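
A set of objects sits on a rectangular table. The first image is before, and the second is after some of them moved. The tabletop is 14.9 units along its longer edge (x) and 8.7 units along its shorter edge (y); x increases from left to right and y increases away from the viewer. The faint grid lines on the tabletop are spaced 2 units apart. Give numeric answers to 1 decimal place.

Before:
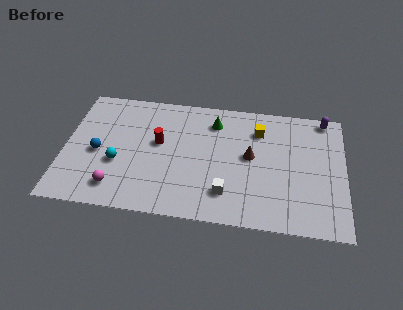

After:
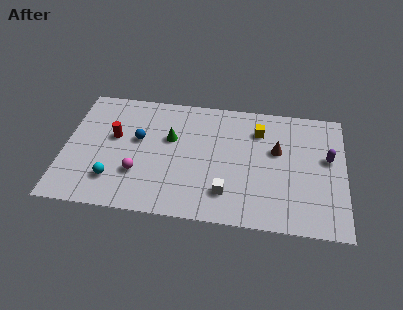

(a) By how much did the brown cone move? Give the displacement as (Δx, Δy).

(1.4, 0.6)

The brown cone started near (9.9, 4.7) and ended near (11.3, 5.3).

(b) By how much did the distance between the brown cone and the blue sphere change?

-0.7

The distance was about 8.1 in the first image and 7.4 in the second, so they moved 0.7 units closer together.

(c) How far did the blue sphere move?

2.4

From (1.8, 3.9) to (3.9, 5.1), the blue sphere covered √(2.1² + 1.2²) ≈ 2.4 units.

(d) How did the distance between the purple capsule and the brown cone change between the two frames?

-2.3

Before: roughly 5.0 units apart; after: 2.7. That's 2.3 units closer together.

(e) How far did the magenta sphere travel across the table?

1.6

From (2.9, 1.6) to (4.0, 2.7), the magenta sphere covered √(1.1² + 1.1²) ≈ 1.6 units.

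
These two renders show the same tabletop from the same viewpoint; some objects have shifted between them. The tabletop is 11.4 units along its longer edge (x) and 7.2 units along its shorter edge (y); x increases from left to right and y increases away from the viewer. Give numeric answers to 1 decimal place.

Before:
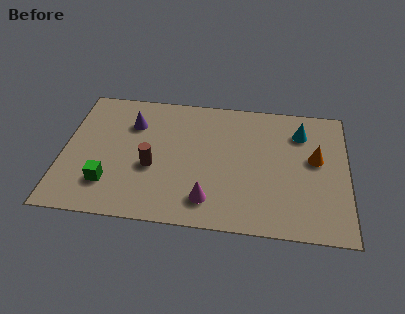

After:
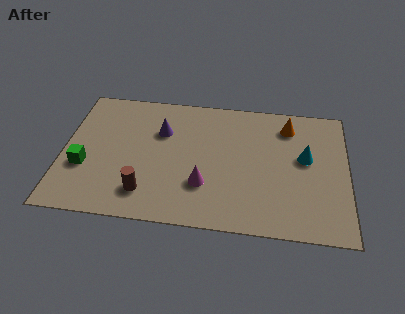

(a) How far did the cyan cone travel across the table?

1.4

The cyan cone was near (9.5, 5.5) before and (9.7, 4.1) after, so it travelled √(0.2² + 1.4²) ≈ 1.4 units.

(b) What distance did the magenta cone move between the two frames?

0.8

The magenta cone was near (5.9, 1.4) before and (5.7, 2.2) after, so it travelled √(0.2² + 0.8²) ≈ 0.8 units.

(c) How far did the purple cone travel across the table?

1.2

From (2.7, 5.2) to (3.9, 4.9), the purple cone covered √(1.2² + 0.3²) ≈ 1.2 units.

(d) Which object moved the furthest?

the orange cone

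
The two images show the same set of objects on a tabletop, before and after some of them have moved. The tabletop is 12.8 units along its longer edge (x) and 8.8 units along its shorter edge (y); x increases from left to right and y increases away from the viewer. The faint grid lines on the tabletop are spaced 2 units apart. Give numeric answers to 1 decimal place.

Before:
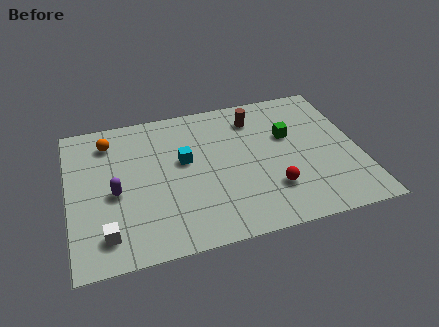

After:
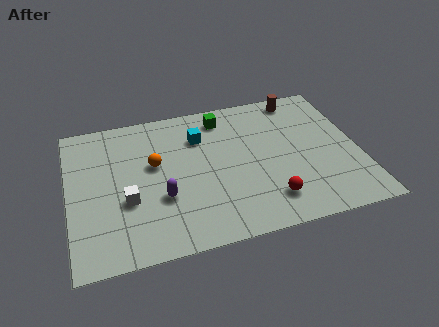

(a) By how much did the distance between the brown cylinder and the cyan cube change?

+1.0

Before: roughly 3.8 units apart; after: 4.8. That's 1.0 units further apart.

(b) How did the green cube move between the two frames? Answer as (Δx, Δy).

(-2.8, 1.9)

From the two frames, the green cube sits at roughly (9.8, 5.5) before and (7.0, 7.4) after.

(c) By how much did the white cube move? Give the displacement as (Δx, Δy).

(1.0, 1.7)

From the two frames, the white cube sits at roughly (1.5, 1.6) before and (2.5, 3.3) after.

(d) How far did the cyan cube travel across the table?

1.5

From (5.1, 5.1) to (5.9, 6.4), the cyan cube covered √(0.8² + 1.3²) ≈ 1.5 units.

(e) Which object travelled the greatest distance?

the green cube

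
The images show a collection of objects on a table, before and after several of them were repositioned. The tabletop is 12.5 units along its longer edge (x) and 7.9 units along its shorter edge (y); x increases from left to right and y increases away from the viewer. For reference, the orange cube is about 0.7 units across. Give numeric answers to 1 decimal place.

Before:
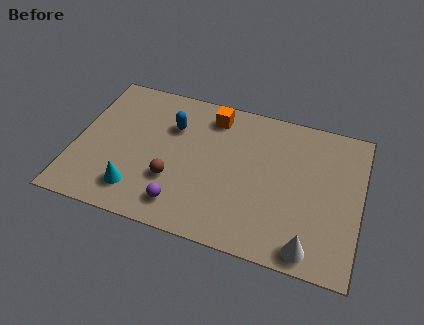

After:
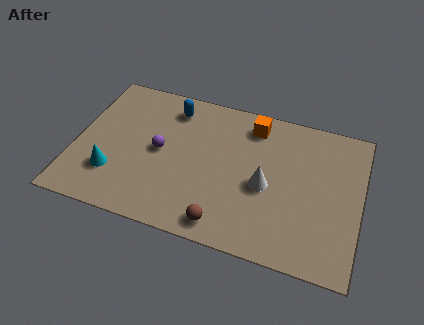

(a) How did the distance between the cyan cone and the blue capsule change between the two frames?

+0.7

The distance was about 4.1 in the first image and 4.8 in the second, so they moved 0.7 units further apart.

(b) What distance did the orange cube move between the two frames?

1.8

The orange cube was near (5.8, 6.6) before and (7.6, 6.6) after, so it travelled √(1.8² + 0.0²) ≈ 1.8 units.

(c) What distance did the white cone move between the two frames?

3.3

The white cone moved from about (10.5, 0.9) to (8.4, 3.5), a distance of √(2.1² + 2.6²) ≈ 3.3.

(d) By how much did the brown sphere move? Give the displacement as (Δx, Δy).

(2.4, -1.6)

The brown sphere was at about (4.4, 2.6) and moved to about (6.8, 1.0).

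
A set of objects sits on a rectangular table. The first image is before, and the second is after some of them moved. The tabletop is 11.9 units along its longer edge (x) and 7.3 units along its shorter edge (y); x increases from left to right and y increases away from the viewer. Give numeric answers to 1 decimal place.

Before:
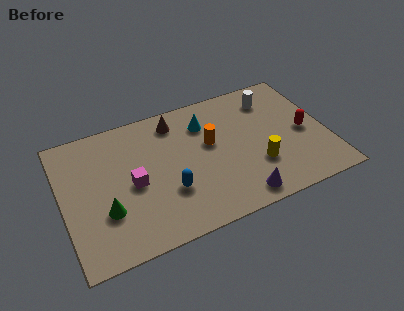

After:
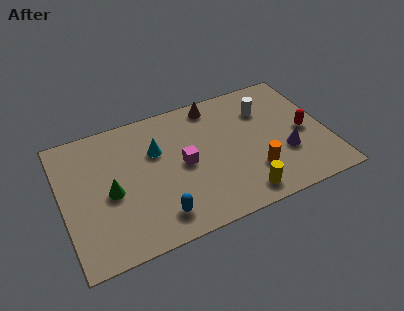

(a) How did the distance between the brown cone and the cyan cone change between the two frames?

+1.8

They were about 1.4 units apart before and 3.2 after — 1.8 units further apart.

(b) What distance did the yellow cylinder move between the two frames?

1.6

The yellow cylinder was near (8.6, 2.3) before and (7.7, 1.0) after, so it travelled √(0.9² + 1.3²) ≈ 1.6 units.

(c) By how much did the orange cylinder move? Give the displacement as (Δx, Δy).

(1.7, -2.3)

The orange cylinder was at about (6.7, 4.3) and moved to about (8.4, 2.0).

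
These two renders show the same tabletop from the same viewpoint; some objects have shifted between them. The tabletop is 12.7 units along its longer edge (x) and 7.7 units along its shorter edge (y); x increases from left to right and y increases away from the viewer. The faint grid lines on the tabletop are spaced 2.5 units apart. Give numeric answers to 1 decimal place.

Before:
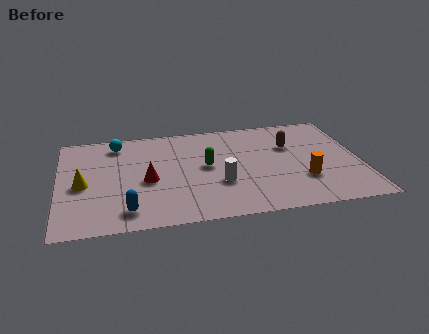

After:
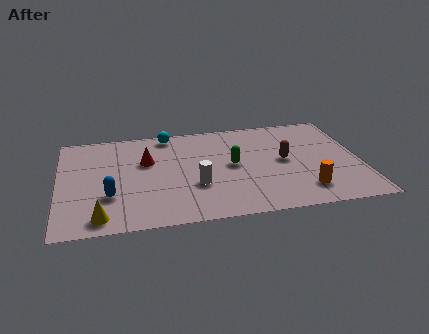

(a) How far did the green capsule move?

1.1

From (6.2, 4.1) to (7.3, 4.0), the green capsule covered √(1.1² + 0.1²) ≈ 1.1 units.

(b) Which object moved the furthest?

the yellow cone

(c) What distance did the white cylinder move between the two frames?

1.0

The white cylinder moved from about (6.7, 2.7) to (5.7, 2.7), a distance of √(1.0² + 0.0²) ≈ 1.0.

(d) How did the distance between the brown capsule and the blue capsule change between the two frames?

-0.4

Before: roughly 8.0 units apart; after: 7.6. That's 0.4 units closer together.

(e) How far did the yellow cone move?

2.6

From (1.0, 3.5) to (1.7, 1.0), the yellow cone covered √(0.7² + 2.5²) ≈ 2.6 units.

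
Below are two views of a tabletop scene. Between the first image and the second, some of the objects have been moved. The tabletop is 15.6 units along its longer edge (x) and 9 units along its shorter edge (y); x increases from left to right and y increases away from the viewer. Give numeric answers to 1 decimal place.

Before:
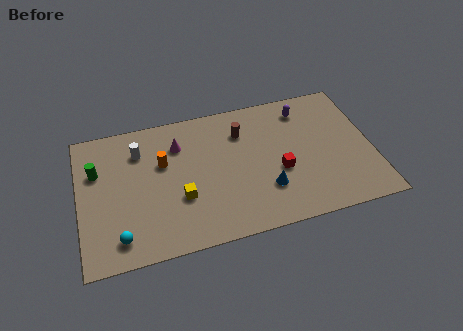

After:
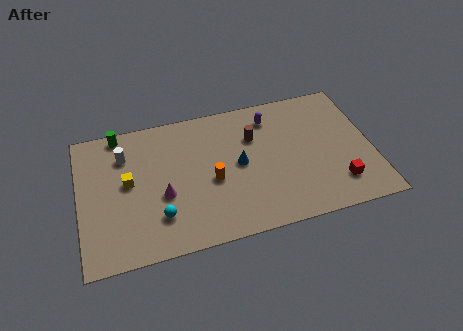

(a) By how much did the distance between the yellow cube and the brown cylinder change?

+2.0

They were about 4.9 units apart before and 6.9 after — 2.0 units further apart.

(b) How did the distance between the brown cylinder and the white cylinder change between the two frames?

+1.4

Before: roughly 5.5 units apart; after: 6.9. That's 1.4 units further apart.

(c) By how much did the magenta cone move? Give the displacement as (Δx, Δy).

(-1.0, -3.1)

From the two frames, the magenta cone sits at roughly (5.4, 6.7) before and (4.4, 3.6) after.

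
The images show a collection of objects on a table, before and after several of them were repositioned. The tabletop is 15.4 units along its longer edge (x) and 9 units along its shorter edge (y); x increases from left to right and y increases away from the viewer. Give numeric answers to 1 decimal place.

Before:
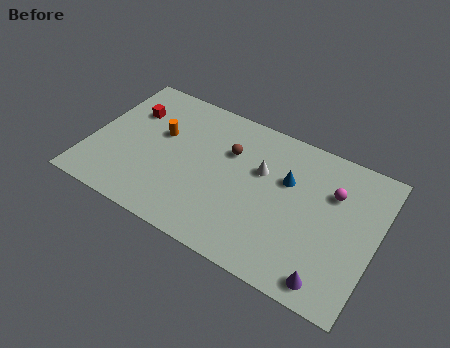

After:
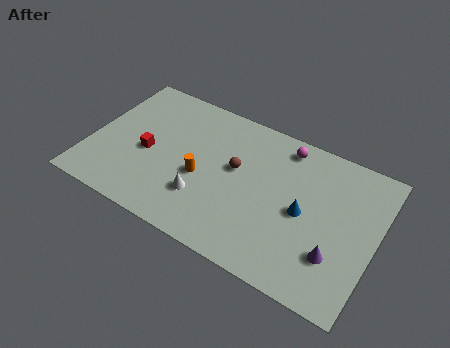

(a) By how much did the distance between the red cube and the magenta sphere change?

-3.1

The distance was about 11.1 in the first image and 8.0 in the second, so they moved 3.1 units closer together.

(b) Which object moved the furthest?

the white cone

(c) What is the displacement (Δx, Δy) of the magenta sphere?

(-2.8, 1.6)

From the two frames, the magenta sphere sits at roughly (12.9, 6.2) before and (10.1, 7.8) after.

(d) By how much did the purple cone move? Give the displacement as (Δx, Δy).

(0.1, 1.5)

From the two frames, the purple cone sits at roughly (13.4, 1.1) before and (13.5, 2.6) after.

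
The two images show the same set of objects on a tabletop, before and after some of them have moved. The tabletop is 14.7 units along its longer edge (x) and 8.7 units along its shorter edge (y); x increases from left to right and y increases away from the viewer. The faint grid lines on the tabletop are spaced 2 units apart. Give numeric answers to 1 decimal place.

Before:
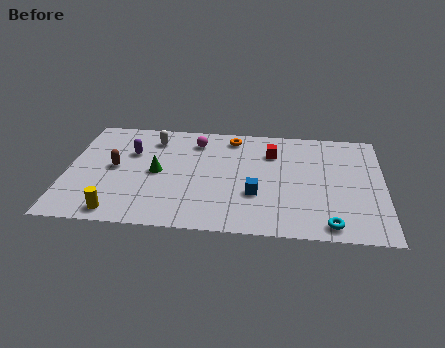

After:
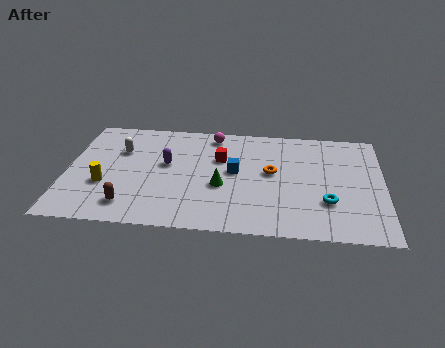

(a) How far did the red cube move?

2.5

The red cube moved from about (9.5, 6.4) to (7.1, 5.7), a distance of √(2.4² + 0.7²) ≈ 2.5.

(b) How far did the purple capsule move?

1.9

From (2.9, 5.8) to (4.6, 5.0), the purple capsule covered √(1.7² + 0.8²) ≈ 1.9 units.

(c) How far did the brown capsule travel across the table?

3.0

From (2.2, 4.5) to (3.0, 1.6), the brown capsule covered √(0.8² + 2.9²) ≈ 3.0 units.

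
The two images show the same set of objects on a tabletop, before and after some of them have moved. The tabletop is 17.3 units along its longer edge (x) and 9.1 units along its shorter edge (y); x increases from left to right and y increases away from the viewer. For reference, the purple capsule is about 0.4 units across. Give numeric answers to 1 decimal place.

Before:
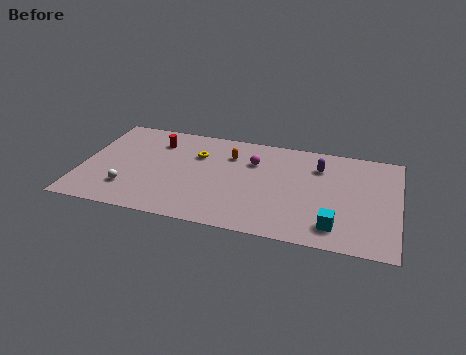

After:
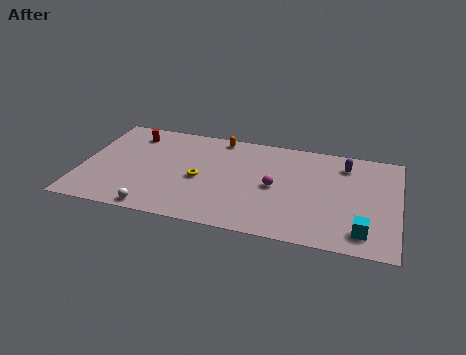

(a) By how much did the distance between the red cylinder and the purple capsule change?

+2.8

The distance was about 9.0 in the first image and 11.8 in the second, so they moved 2.8 units further apart.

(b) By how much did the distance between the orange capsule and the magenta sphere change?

+3.7

Before: roughly 1.3 units apart; after: 5.0. That's 3.7 units further apart.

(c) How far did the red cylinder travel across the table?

1.5

The red cylinder moved from about (3.9, 7.0) to (2.5, 7.4), a distance of √(1.4² + 0.4²) ≈ 1.5.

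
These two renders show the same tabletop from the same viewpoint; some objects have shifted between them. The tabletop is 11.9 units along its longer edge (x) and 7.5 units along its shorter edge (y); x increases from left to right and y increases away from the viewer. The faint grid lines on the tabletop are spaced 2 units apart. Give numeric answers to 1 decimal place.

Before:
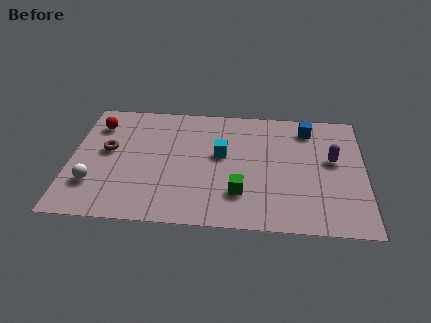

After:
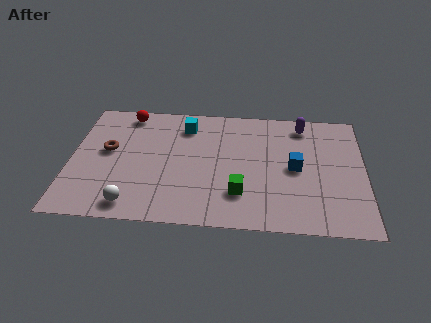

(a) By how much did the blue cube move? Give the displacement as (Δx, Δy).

(-0.5, -2.5)

The blue cube started near (9.6, 6.2) and ended near (9.1, 3.7).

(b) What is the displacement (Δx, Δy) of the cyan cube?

(-1.5, 1.7)

The cyan cube started near (6.1, 4.3) and ended near (4.6, 6.0).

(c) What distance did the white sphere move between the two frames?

1.9

The white sphere was near (1.0, 2.1) before and (2.6, 1.0) after, so it travelled √(1.6² + 1.1²) ≈ 1.9 units.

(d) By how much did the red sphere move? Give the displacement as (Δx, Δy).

(1.2, 0.8)

The red sphere started near (1.0, 5.8) and ended near (2.2, 6.6).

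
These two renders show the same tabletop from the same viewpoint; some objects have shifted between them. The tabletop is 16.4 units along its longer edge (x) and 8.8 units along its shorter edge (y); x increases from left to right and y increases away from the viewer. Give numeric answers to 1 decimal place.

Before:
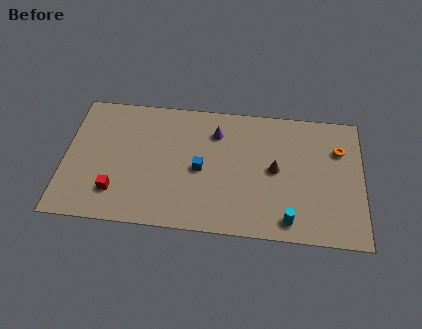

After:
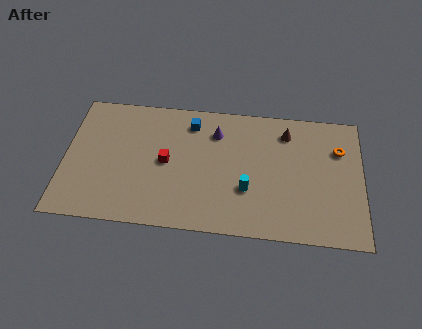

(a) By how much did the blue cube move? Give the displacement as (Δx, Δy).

(-0.6, 3.1)

The blue cube started near (7.5, 4.1) and ended near (6.9, 7.2).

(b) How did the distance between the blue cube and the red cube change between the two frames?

-1.9

Before: roughly 5.0 units apart; after: 3.1. That's 1.9 units closer together.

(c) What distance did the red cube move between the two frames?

3.5

The red cube moved from about (2.9, 2.1) to (5.6, 4.4), a distance of √(2.7² + 2.3²) ≈ 3.5.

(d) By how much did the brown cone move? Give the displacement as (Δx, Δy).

(0.6, 2.6)

The brown cone was at about (11.6, 4.5) and moved to about (12.2, 7.1).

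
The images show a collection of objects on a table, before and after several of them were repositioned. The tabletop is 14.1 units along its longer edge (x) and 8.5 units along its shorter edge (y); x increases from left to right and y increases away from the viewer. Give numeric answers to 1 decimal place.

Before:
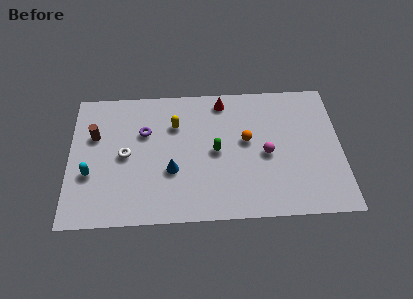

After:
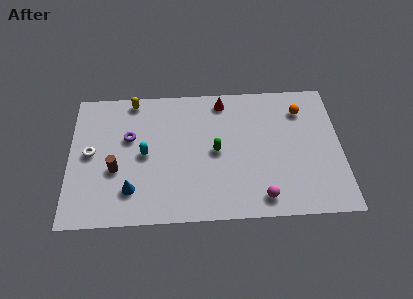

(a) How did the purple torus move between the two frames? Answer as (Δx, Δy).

(-0.8, -0.3)

From the two frames, the purple torus sits at roughly (3.9, 5.6) before and (3.1, 5.3) after.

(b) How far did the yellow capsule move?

2.8

The yellow capsule was near (5.5, 6.0) before and (3.3, 7.7) after, so it travelled √(2.2² + 1.7²) ≈ 2.8 units.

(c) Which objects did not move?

the green capsule and the red cone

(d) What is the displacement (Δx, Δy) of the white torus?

(-1.8, 0.2)

From the two frames, the white torus sits at roughly (2.9, 4.2) before and (1.1, 4.4) after.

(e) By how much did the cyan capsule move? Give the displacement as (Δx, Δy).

(2.8, 1.1)

The cyan capsule started near (1.1, 3.1) and ended near (3.9, 4.2).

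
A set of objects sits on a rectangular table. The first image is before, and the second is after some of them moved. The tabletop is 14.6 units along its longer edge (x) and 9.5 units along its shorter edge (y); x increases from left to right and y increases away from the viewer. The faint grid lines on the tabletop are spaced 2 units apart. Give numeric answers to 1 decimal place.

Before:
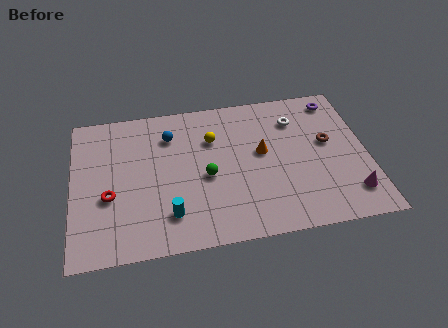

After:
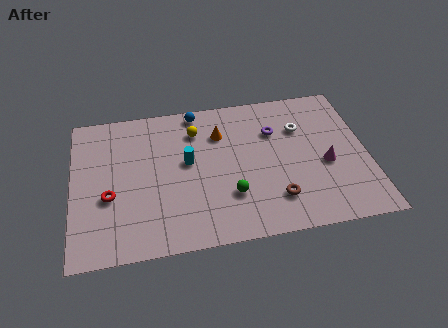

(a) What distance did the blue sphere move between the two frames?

2.0

From (4.9, 7.2) to (6.3, 8.6), the blue sphere covered √(1.4² + 1.4²) ≈ 2.0 units.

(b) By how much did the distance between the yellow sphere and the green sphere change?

+2.3

Before: roughly 2.4 units apart; after: 4.7. That's 2.3 units further apart.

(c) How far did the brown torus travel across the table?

4.3

The brown torus moved from about (12.7, 5.4) to (9.9, 2.2), a distance of √(2.8² + 3.2²) ≈ 4.3.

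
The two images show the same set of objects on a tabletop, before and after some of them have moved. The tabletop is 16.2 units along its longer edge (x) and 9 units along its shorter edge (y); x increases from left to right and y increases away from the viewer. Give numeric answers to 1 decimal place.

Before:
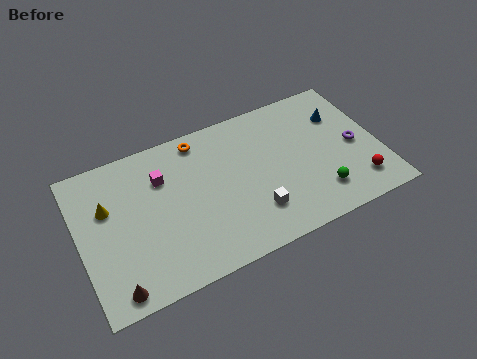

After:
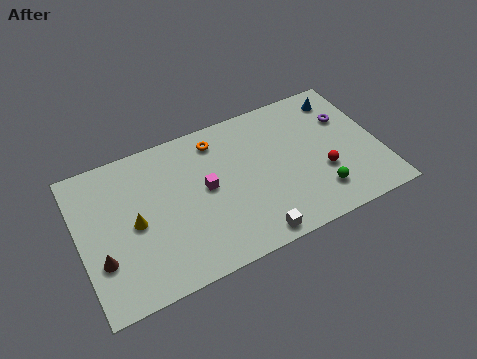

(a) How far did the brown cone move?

2.0

From (1.5, 1.0) to (1.0, 2.9), the brown cone covered √(0.5² + 1.9²) ≈ 2.0 units.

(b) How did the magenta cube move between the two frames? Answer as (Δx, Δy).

(2.2, -1.6)

The magenta cube started near (4.6, 6.4) and ended near (6.8, 4.8).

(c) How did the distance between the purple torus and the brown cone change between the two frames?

+0.3

The distance was about 13.8 in the first image and 14.1 in the second, so they moved 0.3 units further apart.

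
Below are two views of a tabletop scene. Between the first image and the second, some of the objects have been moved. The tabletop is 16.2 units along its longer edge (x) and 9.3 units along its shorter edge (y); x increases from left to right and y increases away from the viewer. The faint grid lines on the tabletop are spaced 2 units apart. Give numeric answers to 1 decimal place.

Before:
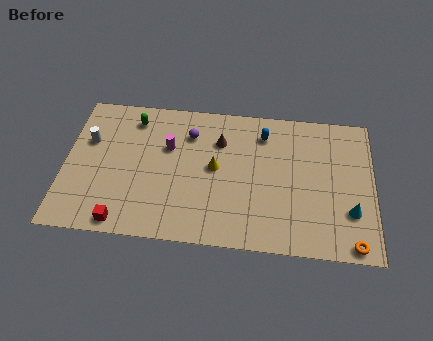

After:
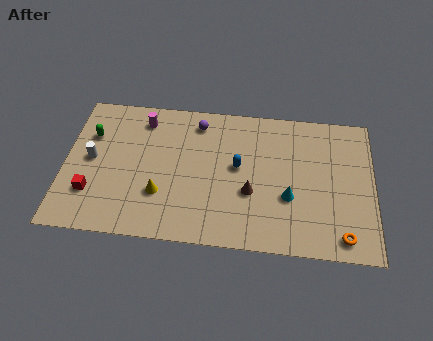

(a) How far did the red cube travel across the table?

2.4

The red cube was near (3.2, 0.9) before and (1.5, 2.6) after, so it travelled √(1.7² + 1.7²) ≈ 2.4 units.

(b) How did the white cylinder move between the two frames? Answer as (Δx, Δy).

(0.2, -1.2)

From the two frames, the white cylinder sits at roughly (1.2, 6.0) before and (1.4, 4.8) after.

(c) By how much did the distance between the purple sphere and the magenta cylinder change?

+1.4

Before: roughly 1.5 units apart; after: 2.9. That's 1.4 units further apart.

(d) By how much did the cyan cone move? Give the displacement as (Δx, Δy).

(-3.2, 0.6)

The cyan cone was at about (15.0, 2.8) and moved to about (11.8, 3.4).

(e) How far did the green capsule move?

2.6

The green capsule was near (3.5, 7.7) before and (1.3, 6.4) after, so it travelled √(2.2² + 1.3²) ≈ 2.6 units.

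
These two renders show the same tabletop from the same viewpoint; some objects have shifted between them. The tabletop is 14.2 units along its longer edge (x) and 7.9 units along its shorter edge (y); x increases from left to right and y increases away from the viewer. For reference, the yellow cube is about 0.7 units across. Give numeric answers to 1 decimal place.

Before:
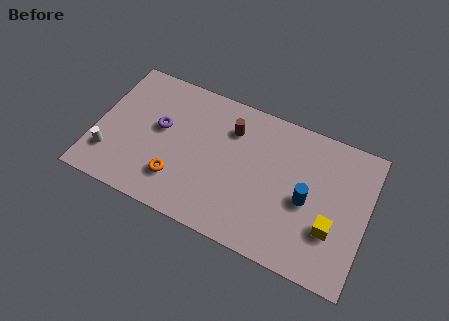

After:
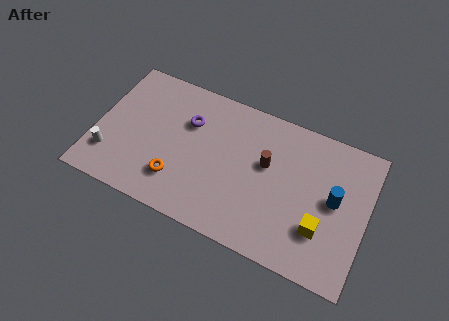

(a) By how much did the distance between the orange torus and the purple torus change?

+0.6

The distance was about 2.8 in the first image and 3.4 in the second, so they moved 0.6 units further apart.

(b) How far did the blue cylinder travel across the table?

1.5

The blue cylinder moved from about (11.1, 3.6) to (12.5, 4.2), a distance of √(1.4² + 0.6²) ≈ 1.5.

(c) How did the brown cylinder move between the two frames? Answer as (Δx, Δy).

(2.0, -1.2)

From the two frames, the brown cylinder sits at roughly (6.9, 5.9) before and (8.9, 4.7) after.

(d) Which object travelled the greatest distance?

the brown cylinder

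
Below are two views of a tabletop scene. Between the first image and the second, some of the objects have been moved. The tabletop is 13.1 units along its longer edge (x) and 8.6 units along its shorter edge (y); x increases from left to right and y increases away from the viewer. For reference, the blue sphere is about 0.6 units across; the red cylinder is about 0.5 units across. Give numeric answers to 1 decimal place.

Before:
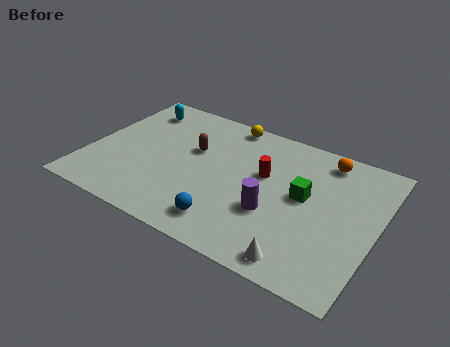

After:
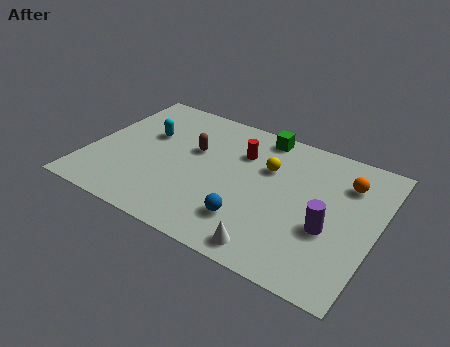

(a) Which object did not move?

the brown capsule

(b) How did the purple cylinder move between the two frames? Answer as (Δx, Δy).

(2.5, 0.2)

The purple cylinder started near (8.6, 3.1) and ended near (11.1, 3.3).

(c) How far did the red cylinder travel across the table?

1.5

From (7.9, 5.2) to (6.7, 6.1), the red cylinder covered √(1.2² + 0.9²) ≈ 1.5 units.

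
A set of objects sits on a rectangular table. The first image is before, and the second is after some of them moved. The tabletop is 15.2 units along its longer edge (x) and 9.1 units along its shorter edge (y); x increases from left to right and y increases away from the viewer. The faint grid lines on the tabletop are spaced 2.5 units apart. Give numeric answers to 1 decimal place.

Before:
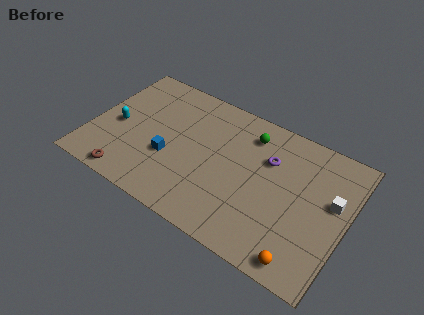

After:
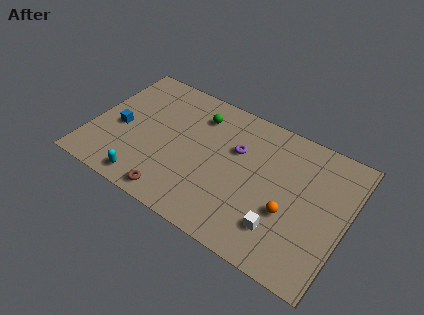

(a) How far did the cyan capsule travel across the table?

3.8

The cyan capsule was near (1.5, 4.1) before and (3.8, 1.1) after, so it travelled √(2.3² + 3.0²) ≈ 3.8 units.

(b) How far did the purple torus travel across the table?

1.9

From (10.4, 6.2) to (8.5, 5.9), the purple torus covered √(1.9² + 0.3²) ≈ 1.9 units.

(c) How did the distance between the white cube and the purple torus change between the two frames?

+0.9

They were about 4.0 units apart before and 4.9 after — 0.9 units further apart.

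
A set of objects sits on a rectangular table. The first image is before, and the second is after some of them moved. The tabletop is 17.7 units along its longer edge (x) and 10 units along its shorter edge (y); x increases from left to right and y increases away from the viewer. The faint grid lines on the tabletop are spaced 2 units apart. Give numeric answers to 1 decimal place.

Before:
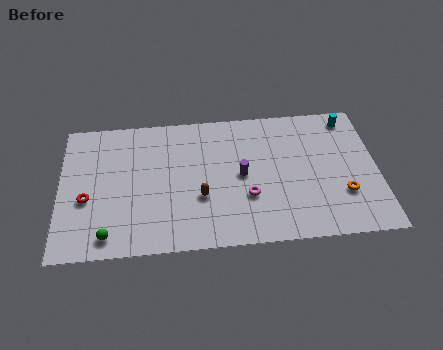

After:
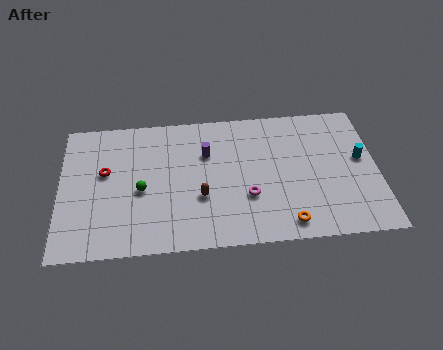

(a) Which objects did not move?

the magenta torus and the brown capsule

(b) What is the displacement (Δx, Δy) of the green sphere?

(1.8, 3.1)

The green sphere started near (2.7, 1.3) and ended near (4.5, 4.4).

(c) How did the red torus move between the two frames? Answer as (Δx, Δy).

(1.0, 1.9)

The red torus was at about (1.5, 4.0) and moved to about (2.5, 5.9).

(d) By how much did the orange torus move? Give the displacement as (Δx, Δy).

(-3.2, -1.8)

The orange torus started near (15.7, 3.1) and ended near (12.5, 1.3).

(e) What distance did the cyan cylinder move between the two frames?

3.1

The cyan cylinder was near (16.3, 8.7) before and (16.8, 5.6) after, so it travelled √(0.5² + 3.1²) ≈ 3.1 units.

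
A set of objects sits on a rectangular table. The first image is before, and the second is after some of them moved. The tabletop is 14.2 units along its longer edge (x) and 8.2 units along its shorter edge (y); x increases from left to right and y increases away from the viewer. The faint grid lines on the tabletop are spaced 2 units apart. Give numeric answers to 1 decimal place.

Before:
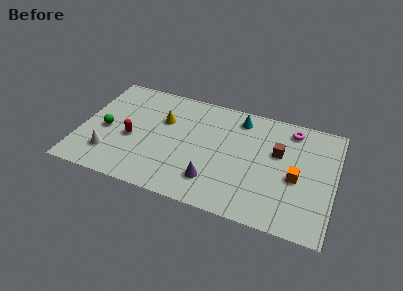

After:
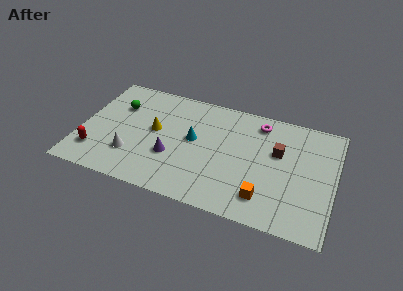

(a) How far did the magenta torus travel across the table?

1.8

The magenta torus moved from about (11.6, 7.0) to (9.8, 6.9), a distance of √(1.8² + 0.1²) ≈ 1.8.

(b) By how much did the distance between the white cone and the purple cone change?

-3.5

Before: roughly 5.8 units apart; after: 2.3. That's 3.5 units closer together.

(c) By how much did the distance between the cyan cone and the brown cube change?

+1.8

They were about 2.9 units apart before and 4.7 after — 1.8 units further apart.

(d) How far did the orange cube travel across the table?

2.5

From (12.1, 3.6) to (10.5, 1.7), the orange cube covered √(1.6² + 1.9²) ≈ 2.5 units.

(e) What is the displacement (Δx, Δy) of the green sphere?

(0.5, 2.0)

The green sphere started near (1.4, 3.7) and ended near (1.9, 5.7).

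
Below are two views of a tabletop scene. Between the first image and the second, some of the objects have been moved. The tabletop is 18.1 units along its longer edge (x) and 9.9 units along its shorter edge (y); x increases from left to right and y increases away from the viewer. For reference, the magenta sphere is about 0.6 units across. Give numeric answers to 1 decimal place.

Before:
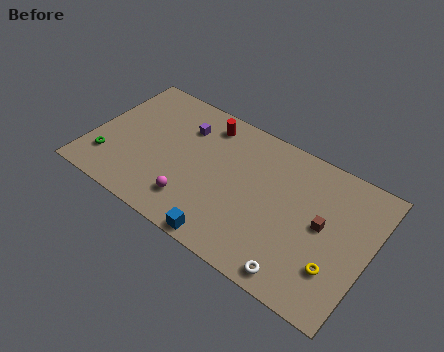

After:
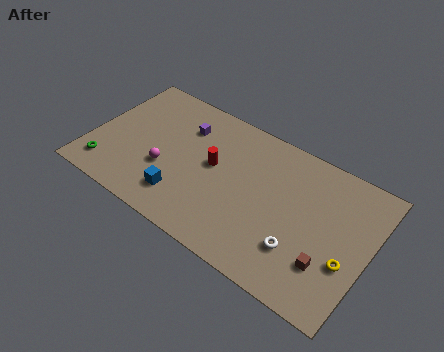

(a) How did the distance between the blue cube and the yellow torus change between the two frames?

+3.6

They were about 7.0 units apart before and 10.6 after — 3.6 units further apart.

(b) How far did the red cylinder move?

3.0

The red cylinder was near (6.9, 8.3) before and (7.9, 5.5) after, so it travelled √(1.0² + 2.8²) ≈ 3.0 units.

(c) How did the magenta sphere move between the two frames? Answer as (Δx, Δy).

(-2.1, 1.4)

The magenta sphere started near (7.1, 2.2) and ended near (5.0, 3.6).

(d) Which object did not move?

the purple cube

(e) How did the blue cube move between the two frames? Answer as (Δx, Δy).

(-3.2, 1.4)

The blue cube was at about (9.6, 0.8) and moved to about (6.4, 2.2).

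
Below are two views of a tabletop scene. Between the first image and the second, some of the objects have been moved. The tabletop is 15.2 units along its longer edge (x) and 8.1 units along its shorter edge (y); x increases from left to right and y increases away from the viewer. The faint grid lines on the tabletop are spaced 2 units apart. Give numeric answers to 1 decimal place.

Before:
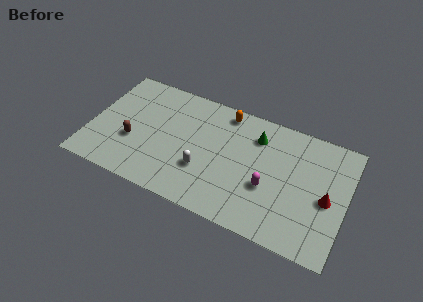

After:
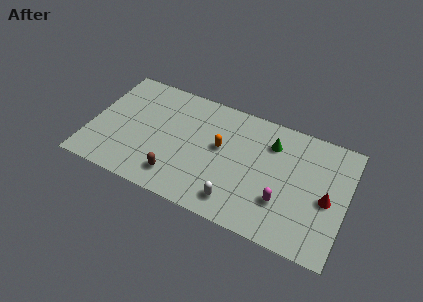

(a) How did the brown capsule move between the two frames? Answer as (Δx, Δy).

(2.8, -1.4)

The brown capsule started near (2.6, 3.0) and ended near (5.4, 1.6).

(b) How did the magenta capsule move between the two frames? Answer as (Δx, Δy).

(0.9, -0.6)

The magenta capsule started near (10.7, 3.1) and ended near (11.6, 2.5).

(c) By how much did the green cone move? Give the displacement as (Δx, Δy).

(0.9, -0.1)

The green cone started near (9.7, 6.2) and ended near (10.6, 6.1).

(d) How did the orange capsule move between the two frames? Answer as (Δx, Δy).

(0.0, -2.5)

The orange capsule was at about (7.7, 7.1) and moved to about (7.7, 4.6).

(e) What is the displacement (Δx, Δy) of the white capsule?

(2.1, -1.3)

The white capsule started near (6.9, 2.7) and ended near (9.0, 1.4).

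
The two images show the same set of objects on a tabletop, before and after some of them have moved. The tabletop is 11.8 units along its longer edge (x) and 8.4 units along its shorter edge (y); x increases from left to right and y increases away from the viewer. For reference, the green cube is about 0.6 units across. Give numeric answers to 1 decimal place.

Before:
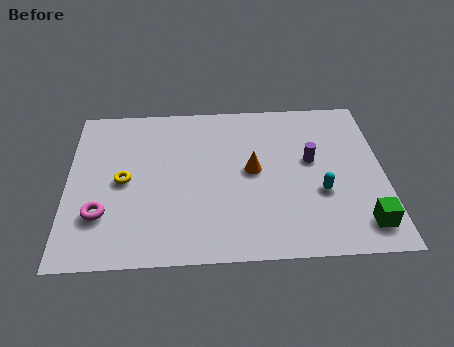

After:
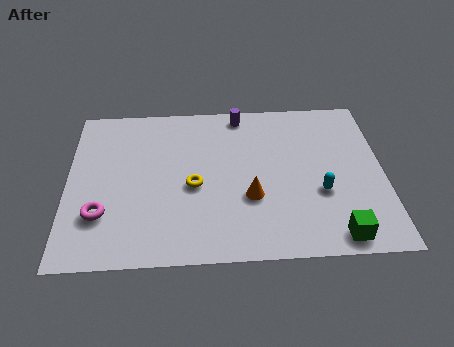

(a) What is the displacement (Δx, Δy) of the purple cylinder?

(-2.6, 2.7)

From the two frames, the purple cylinder sits at roughly (9.1, 4.8) before and (6.5, 7.5) after.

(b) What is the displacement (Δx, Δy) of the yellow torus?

(2.6, -0.4)

The yellow torus was at about (2.1, 4.1) and moved to about (4.7, 3.7).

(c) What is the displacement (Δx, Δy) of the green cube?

(-1.0, -0.5)

The green cube started near (10.9, 1.4) and ended near (9.9, 0.9).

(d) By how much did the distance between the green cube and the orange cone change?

-1.3

Before: roughly 5.0 units apart; after: 3.7. That's 1.3 units closer together.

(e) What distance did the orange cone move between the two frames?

1.4

From (6.9, 4.4) to (6.8, 3.0), the orange cone covered √(0.1² + 1.4²) ≈ 1.4 units.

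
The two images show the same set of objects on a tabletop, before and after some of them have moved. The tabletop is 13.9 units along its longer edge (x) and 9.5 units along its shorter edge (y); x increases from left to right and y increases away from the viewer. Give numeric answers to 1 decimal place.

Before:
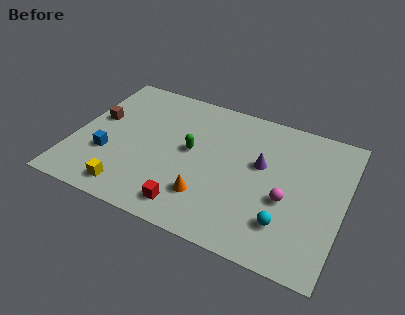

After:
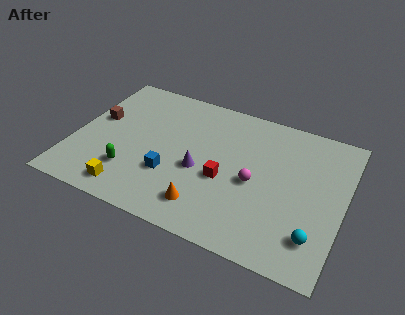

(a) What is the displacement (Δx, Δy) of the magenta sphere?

(-1.7, 0.5)

The magenta sphere started near (11.1, 3.8) and ended near (9.4, 4.3).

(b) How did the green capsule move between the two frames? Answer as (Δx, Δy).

(-2.8, -2.6)

The green capsule was at about (6.0, 5.1) and moved to about (3.2, 2.5).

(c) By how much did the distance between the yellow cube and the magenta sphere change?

-1.4

They were about 8.2 units apart before and 6.8 after — 1.4 units closer together.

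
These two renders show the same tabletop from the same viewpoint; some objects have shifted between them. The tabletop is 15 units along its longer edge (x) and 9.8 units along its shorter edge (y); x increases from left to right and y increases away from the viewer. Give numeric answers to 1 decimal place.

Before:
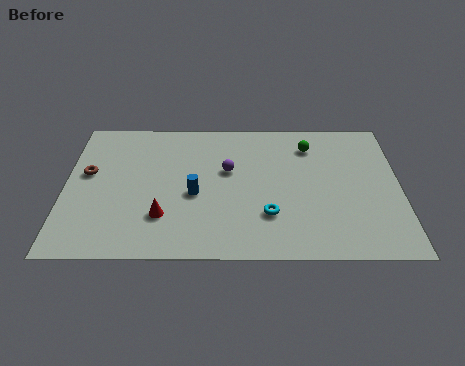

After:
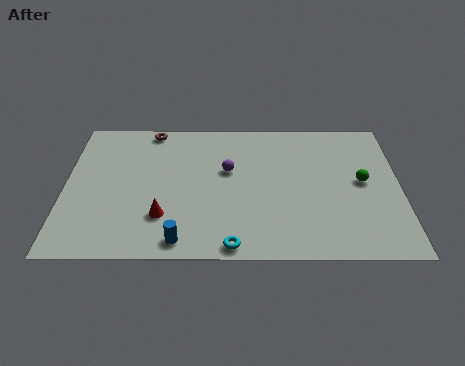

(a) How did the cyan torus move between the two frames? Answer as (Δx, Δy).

(-1.6, -2.0)

From the two frames, the cyan torus sits at roughly (9.1, 2.8) before and (7.5, 0.8) after.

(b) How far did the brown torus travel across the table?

4.3

The brown torus moved from about (1.0, 5.7) to (3.8, 8.9), a distance of √(2.8² + 3.2²) ≈ 4.3.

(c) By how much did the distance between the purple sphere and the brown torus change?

-1.7

They were about 6.3 units apart before and 4.6 after — 1.7 units closer together.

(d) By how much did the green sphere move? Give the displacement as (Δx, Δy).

(2.3, -2.6)

From the two frames, the green sphere sits at roughly (11.0, 7.7) before and (13.3, 5.1) after.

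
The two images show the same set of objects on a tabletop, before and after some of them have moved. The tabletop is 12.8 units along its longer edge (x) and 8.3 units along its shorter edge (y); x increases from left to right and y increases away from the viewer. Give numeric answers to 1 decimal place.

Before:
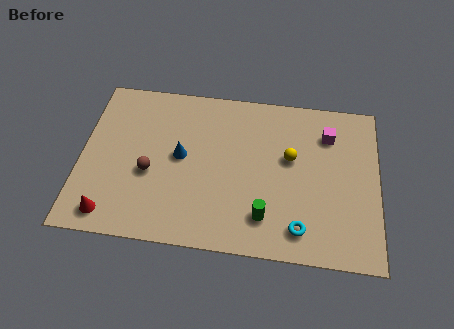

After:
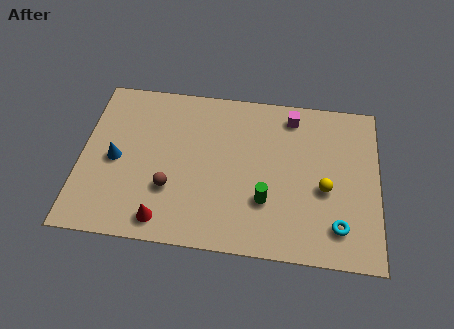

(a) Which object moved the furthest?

the blue cone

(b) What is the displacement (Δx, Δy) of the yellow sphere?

(1.5, -1.4)

The yellow sphere was at about (9.0, 4.9) and moved to about (10.5, 3.5).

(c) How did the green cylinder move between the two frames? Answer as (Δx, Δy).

(0.0, 0.8)

The green cylinder was at about (8.0, 1.8) and moved to about (8.0, 2.6).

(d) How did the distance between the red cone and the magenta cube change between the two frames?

-2.6

The distance was about 10.6 in the first image and 8.0 in the second, so they moved 2.6 units closer together.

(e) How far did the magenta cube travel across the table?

1.8

The magenta cube moved from about (10.6, 6.3) to (9.0, 7.1), a distance of √(1.6² + 0.8²) ≈ 1.8.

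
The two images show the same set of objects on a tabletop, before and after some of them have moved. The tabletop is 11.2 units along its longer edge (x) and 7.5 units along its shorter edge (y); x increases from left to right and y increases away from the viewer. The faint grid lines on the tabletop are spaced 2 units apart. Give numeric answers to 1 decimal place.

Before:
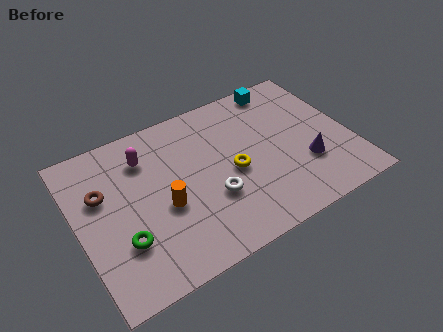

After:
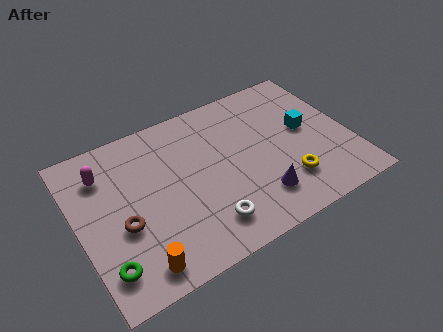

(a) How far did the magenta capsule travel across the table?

1.7

The magenta capsule was near (3.0, 5.7) before and (1.3, 5.7) after, so it travelled √(1.7² + 0.0²) ≈ 1.7 units.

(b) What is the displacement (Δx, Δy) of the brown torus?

(0.6, -1.8)

The brown torus was at about (1.1, 4.8) and moved to about (1.7, 3.0).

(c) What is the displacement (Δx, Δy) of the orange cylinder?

(-1.4, -2.1)

From the two frames, the orange cylinder sits at roughly (3.4, 3.1) before and (2.0, 1.0) after.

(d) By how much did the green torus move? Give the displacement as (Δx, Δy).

(-0.8, -0.8)

The green torus was at about (1.6, 2.3) and moved to about (0.8, 1.5).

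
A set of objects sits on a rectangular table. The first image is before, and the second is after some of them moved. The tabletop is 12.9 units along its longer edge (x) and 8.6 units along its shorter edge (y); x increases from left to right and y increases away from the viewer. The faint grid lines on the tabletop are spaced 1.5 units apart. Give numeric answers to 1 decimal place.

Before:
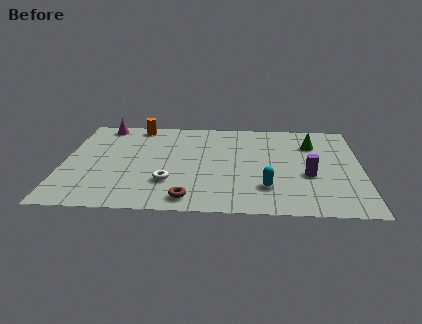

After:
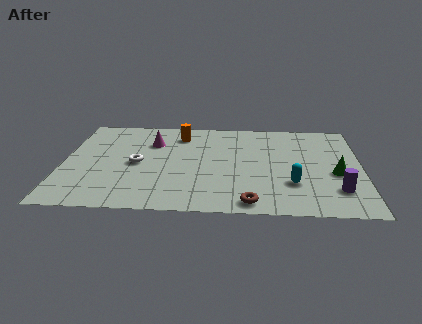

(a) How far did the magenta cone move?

2.7

The magenta cone was near (1.6, 7.7) before and (3.8, 6.1) after, so it travelled √(2.2² + 1.6²) ≈ 2.7 units.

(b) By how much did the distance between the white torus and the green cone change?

+1.3

The distance was about 7.3 in the first image and 8.6 in the second, so they moved 1.3 units further apart.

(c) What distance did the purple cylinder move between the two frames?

1.8

The purple cylinder moved from about (10.6, 3.4) to (11.8, 2.1), a distance of √(1.2² + 1.3²) ≈ 1.8.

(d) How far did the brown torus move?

2.6

The brown torus moved from about (5.5, 1.1) to (8.1, 0.9), a distance of √(2.6² + 0.2²) ≈ 2.6.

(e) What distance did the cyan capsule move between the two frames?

1.2

From (8.8, 2.2) to (9.9, 2.6), the cyan capsule covered √(1.1² + 0.4²) ≈ 1.2 units.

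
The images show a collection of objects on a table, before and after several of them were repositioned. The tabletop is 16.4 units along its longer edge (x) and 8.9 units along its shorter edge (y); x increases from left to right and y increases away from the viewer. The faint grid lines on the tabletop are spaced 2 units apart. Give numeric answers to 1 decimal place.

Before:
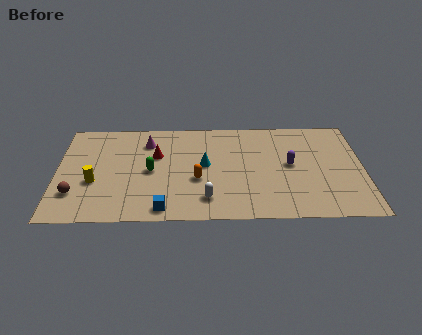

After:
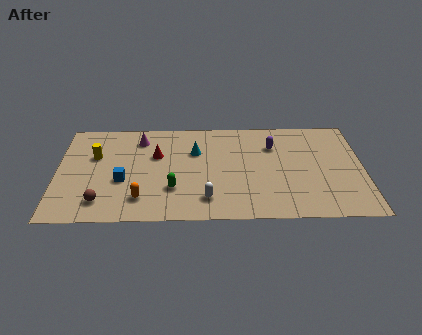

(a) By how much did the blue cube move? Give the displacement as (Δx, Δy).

(-2.2, 2.5)

The blue cube was at about (5.7, 1.0) and moved to about (3.5, 3.5).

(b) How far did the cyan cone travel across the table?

1.3

From (7.9, 4.8) to (7.4, 6.0), the cyan cone covered √(0.5² + 1.2²) ≈ 1.3 units.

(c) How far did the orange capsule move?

3.4

The orange capsule moved from about (7.5, 3.5) to (4.5, 1.9), a distance of √(3.0² + 1.6²) ≈ 3.4.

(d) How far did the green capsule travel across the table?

2.0

The green capsule was near (5.0, 4.3) before and (6.2, 2.7) after, so it travelled √(1.2² + 1.6²) ≈ 2.0 units.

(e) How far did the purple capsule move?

1.9

From (12.5, 4.7) to (11.6, 6.4), the purple capsule covered √(0.9² + 1.7²) ≈ 1.9 units.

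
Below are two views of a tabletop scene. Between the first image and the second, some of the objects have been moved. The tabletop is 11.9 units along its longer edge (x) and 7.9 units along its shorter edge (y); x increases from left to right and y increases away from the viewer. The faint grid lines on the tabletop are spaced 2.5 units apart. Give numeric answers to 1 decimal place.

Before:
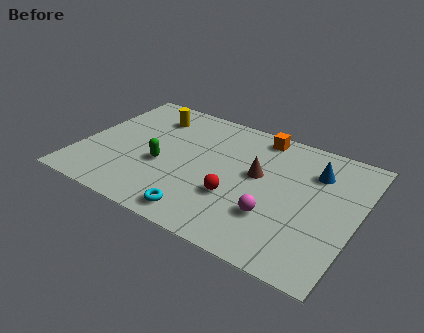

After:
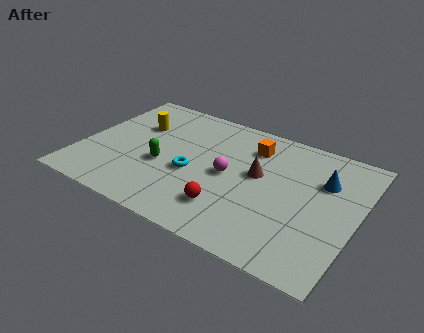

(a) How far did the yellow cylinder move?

1.0

From (2.6, 6.2) to (2.1, 5.3), the yellow cylinder covered √(0.5² + 0.9²) ≈ 1.0 units.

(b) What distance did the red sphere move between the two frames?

0.8

The red sphere was near (6.9, 2.7) before and (6.7, 1.9) after, so it travelled √(0.2² + 0.8²) ≈ 0.8 units.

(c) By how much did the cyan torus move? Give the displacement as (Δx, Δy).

(-0.8, 2.3)

The cyan torus started near (5.7, 1.0) and ended near (4.9, 3.3).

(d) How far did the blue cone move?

0.6

The blue cone moved from about (9.9, 5.8) to (10.3, 5.4), a distance of √(0.4² + 0.4²) ≈ 0.6.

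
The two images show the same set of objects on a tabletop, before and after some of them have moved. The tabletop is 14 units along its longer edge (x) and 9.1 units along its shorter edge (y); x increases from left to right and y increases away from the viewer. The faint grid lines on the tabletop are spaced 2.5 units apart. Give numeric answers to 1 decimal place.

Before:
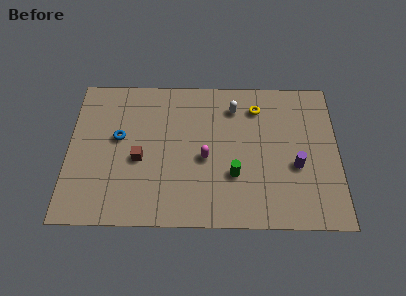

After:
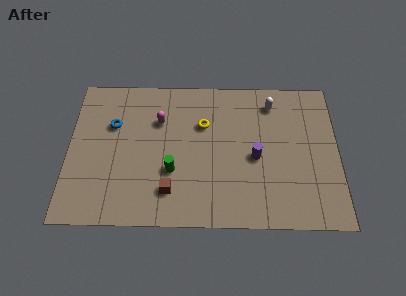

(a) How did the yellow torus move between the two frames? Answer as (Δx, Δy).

(-2.8, -1.1)

The yellow torus was at about (9.8, 7.2) and moved to about (7.0, 6.1).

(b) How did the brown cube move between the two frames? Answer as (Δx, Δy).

(1.6, -1.9)

The brown cube was at about (3.7, 3.9) and moved to about (5.3, 2.0).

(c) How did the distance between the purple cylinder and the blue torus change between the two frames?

-1.7

The distance was about 9.3 in the first image and 7.6 in the second, so they moved 1.7 units closer together.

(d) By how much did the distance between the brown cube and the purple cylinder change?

-3.2

The distance was about 8.1 in the first image and 4.9 in the second, so they moved 3.2 units closer together.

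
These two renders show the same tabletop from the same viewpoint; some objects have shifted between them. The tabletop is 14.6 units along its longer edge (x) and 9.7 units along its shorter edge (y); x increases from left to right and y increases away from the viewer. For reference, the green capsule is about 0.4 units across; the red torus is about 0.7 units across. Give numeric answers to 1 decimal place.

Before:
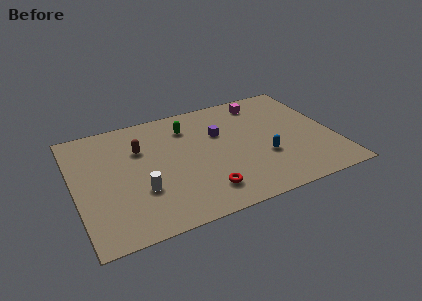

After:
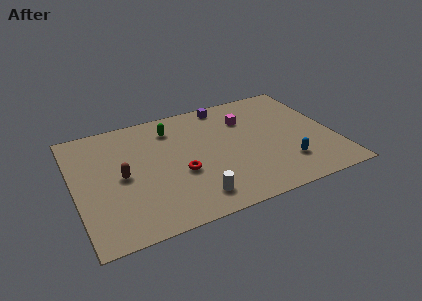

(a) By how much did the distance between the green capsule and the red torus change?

-1.7

Before: roughly 5.6 units apart; after: 3.9. That's 1.7 units closer together.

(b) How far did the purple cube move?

2.5

The purple cube was near (8.3, 6.3) before and (8.9, 8.7) after, so it travelled √(0.6² + 2.4²) ≈ 2.5 units.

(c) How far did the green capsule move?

0.9

The green capsule moved from about (6.6, 7.5) to (5.7, 7.7), a distance of √(0.9² + 0.2²) ≈ 0.9.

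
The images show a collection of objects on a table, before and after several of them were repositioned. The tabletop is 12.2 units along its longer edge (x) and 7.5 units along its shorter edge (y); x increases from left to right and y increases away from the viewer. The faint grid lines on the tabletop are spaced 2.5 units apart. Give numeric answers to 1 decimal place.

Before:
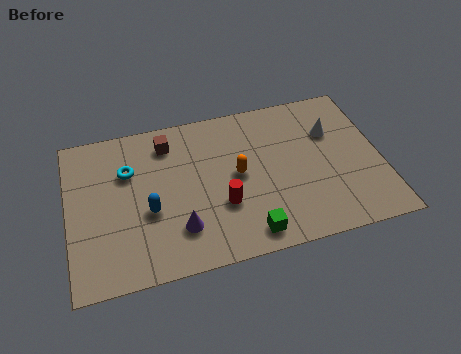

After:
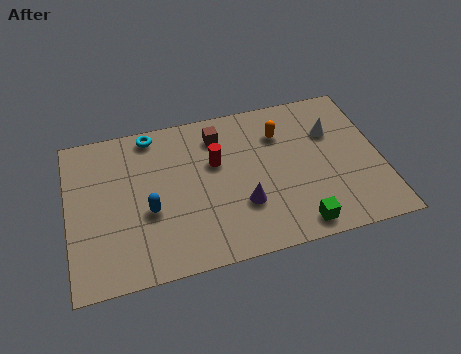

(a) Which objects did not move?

the blue capsule and the white cone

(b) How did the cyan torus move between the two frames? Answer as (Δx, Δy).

(1.0, 1.6)

From the two frames, the cyan torus sits at roughly (2.4, 5.1) before and (3.4, 6.7) after.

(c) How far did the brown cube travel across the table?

2.0

The brown cube moved from about (4.0, 6.1) to (6.0, 6.0), a distance of √(2.0² + 0.1²) ≈ 2.0.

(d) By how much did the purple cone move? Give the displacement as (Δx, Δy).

(2.5, 0.5)

From the two frames, the purple cone sits at roughly (4.2, 1.9) before and (6.7, 2.4) after.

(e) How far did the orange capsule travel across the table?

2.4

The orange capsule was near (6.6, 3.9) before and (8.4, 5.5) after, so it travelled √(1.8² + 1.6²) ≈ 2.4 units.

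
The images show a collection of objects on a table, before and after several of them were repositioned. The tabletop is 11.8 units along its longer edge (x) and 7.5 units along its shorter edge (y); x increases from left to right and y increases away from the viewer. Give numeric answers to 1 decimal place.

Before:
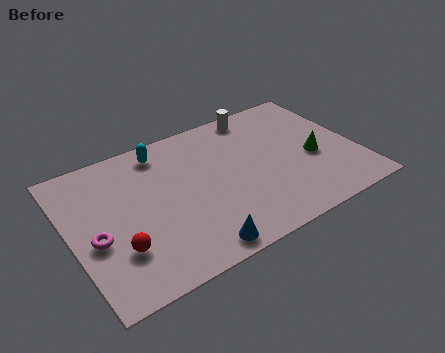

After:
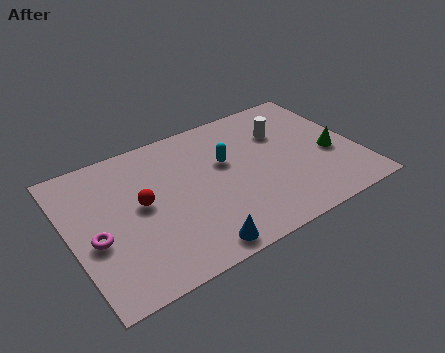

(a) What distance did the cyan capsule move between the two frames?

3.0

The cyan capsule was near (4.1, 6.4) before and (6.5, 4.6) after, so it travelled √(2.4² + 1.8²) ≈ 3.0 units.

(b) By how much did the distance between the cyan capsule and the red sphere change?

-1.2

They were about 4.8 units apart before and 3.6 after — 1.2 units closer together.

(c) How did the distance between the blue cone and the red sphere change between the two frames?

+0.4

The distance was about 3.2 in the first image and 3.6 in the second, so they moved 0.4 units further apart.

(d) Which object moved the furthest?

the cyan capsule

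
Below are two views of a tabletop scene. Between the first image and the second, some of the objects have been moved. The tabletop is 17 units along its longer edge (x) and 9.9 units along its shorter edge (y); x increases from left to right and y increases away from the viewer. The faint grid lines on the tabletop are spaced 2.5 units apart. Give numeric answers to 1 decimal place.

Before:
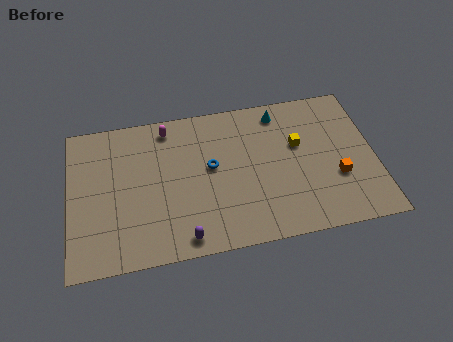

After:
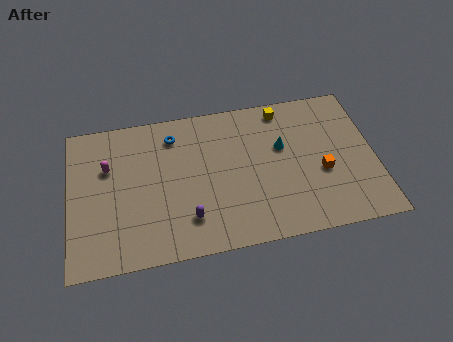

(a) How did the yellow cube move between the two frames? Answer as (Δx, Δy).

(-0.7, 2.6)

The yellow cube started near (12.8, 6.1) and ended near (12.1, 8.7).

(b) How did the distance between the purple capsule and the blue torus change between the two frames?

+1.0

They were about 4.7 units apart before and 5.7 after — 1.0 units further apart.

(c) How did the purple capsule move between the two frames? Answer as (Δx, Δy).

(0.3, 1.2)

The purple capsule was at about (6.2, 1.1) and moved to about (6.5, 2.3).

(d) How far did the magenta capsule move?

4.0

From (5.6, 8.6) to (2.2, 6.5), the magenta capsule covered √(3.4² + 2.1²) ≈ 4.0 units.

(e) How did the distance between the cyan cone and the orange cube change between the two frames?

-2.8

They were about 5.8 units apart before and 3.0 after — 2.8 units closer together.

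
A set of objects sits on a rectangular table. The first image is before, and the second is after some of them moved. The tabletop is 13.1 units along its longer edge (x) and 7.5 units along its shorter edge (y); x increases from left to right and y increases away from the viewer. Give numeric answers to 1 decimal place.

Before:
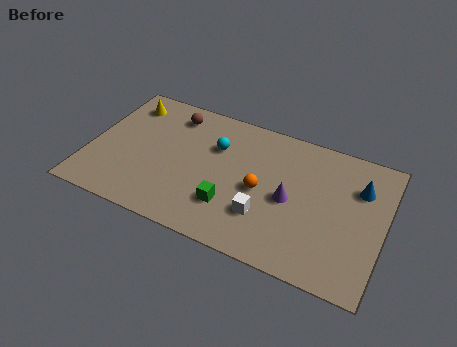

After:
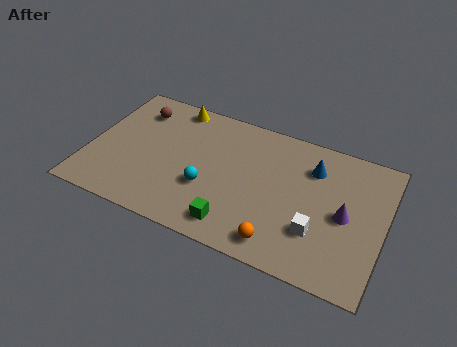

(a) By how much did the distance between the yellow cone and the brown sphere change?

-0.3

The distance was about 2.1 in the first image and 1.8 in the second, so they moved 0.3 units closer together.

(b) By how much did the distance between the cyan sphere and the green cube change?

-1.1

The distance was about 3.2 in the first image and 2.1 in the second, so they moved 1.1 units closer together.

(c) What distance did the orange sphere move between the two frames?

2.6

The orange sphere moved from about (7.7, 3.5) to (8.8, 1.1), a distance of √(1.1² + 2.4²) ≈ 2.6.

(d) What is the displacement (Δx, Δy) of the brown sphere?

(-1.6, -0.3)

From the two frames, the brown sphere sits at roughly (3.4, 6.2) before and (1.8, 5.9) after.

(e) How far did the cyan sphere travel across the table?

2.4

The cyan sphere moved from about (5.5, 5.1) to (5.4, 2.7), a distance of √(0.1² + 2.4²) ≈ 2.4.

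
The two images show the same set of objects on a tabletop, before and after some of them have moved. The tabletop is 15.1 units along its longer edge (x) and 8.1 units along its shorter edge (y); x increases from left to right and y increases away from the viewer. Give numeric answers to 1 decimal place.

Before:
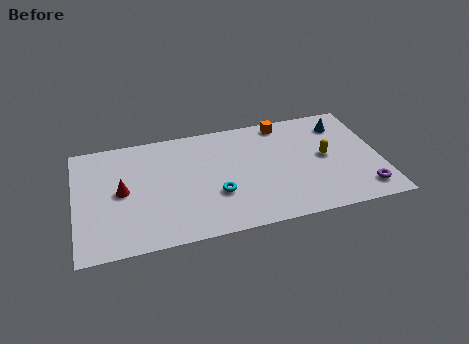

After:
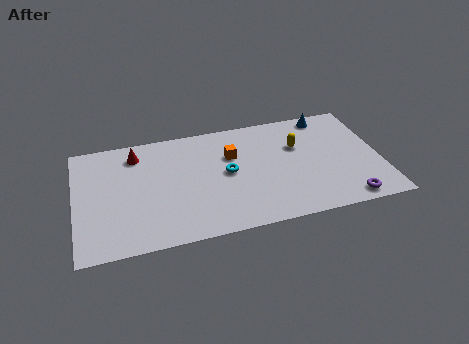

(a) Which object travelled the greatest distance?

the orange cube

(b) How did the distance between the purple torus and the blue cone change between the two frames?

+1.3

Before: roughly 5.0 units apart; after: 6.3. That's 1.3 units further apart.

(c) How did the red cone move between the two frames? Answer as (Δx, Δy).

(0.8, 2.5)

The red cone started near (2.3, 4.1) and ended near (3.1, 6.6).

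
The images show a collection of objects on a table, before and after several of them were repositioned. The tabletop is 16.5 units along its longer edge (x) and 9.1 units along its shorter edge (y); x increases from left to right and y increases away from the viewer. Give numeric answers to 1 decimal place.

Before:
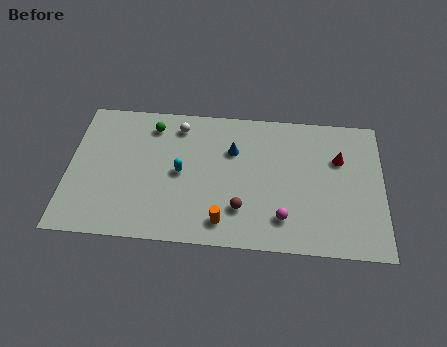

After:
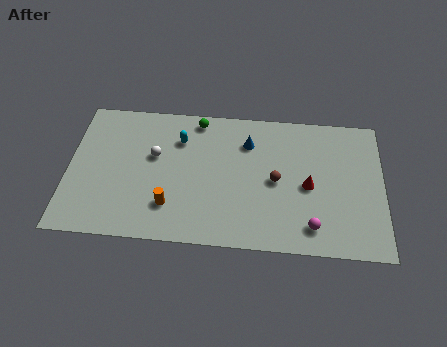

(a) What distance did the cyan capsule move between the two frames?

2.2

The cyan capsule was near (5.9, 4.5) before and (5.8, 6.7) after, so it travelled √(0.1² + 2.2²) ≈ 2.2 units.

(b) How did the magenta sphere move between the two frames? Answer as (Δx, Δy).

(1.5, -0.4)

The magenta sphere started near (11.3, 2.0) and ended near (12.8, 1.6).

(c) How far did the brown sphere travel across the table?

2.7

From (9.1, 2.4) to (10.9, 4.4), the brown sphere covered √(1.8² + 2.0²) ≈ 2.7 units.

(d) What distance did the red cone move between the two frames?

2.5

The red cone was near (14.2, 6.1) before and (12.6, 4.2) after, so it travelled √(1.6² + 1.9²) ≈ 2.5 units.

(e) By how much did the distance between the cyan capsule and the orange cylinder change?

+0.6

The distance was about 3.8 in the first image and 4.4 in the second, so they moved 0.6 units further apart.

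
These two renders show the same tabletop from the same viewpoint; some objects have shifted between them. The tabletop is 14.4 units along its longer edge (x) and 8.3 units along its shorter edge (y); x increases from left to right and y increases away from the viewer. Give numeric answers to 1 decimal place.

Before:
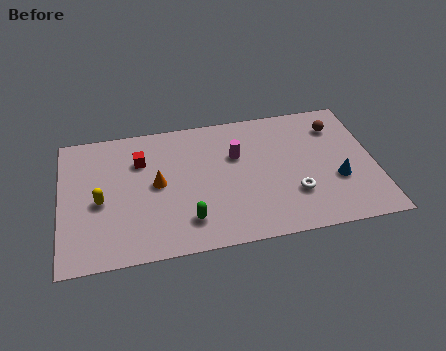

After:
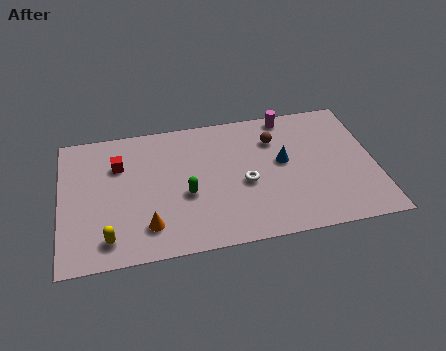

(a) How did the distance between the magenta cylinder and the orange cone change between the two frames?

+4.9

They were about 3.9 units apart before and 8.8 after — 4.9 units further apart.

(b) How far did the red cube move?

1.0

The red cube moved from about (3.7, 5.9) to (2.7, 5.8), a distance of √(1.0² + 0.1²) ≈ 1.0.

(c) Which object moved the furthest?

the magenta cylinder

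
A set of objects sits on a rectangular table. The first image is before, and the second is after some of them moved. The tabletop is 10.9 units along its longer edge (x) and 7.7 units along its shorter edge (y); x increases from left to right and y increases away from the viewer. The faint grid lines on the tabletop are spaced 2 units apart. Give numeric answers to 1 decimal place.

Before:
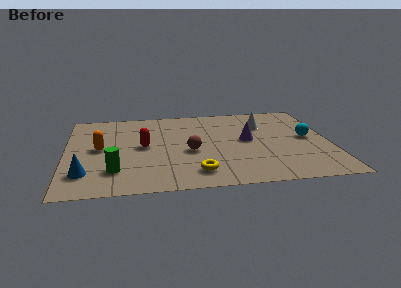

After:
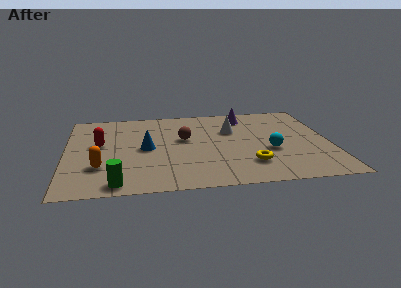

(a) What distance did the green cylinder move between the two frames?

1.1

The green cylinder moved from about (2.0, 1.9) to (2.1, 0.8), a distance of √(0.1² + 1.1²) ≈ 1.1.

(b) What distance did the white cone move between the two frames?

1.4

From (8.2, 5.5) to (6.9, 5.1), the white cone covered √(1.3² + 0.4²) ≈ 1.4 units.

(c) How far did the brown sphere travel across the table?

1.2

The brown sphere was near (5.1, 3.3) before and (4.9, 4.5) after, so it travelled √(0.2² + 1.2²) ≈ 1.2 units.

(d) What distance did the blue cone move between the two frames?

3.2

The blue cone moved from about (0.8, 1.8) to (3.3, 3.8), a distance of √(2.5² + 2.0²) ≈ 3.2.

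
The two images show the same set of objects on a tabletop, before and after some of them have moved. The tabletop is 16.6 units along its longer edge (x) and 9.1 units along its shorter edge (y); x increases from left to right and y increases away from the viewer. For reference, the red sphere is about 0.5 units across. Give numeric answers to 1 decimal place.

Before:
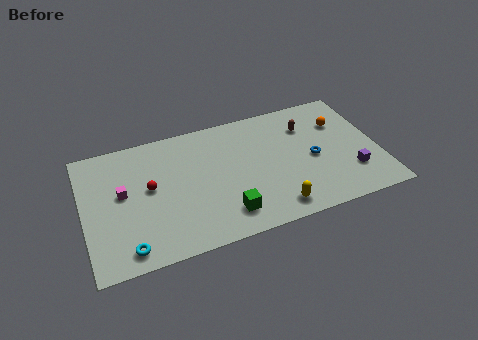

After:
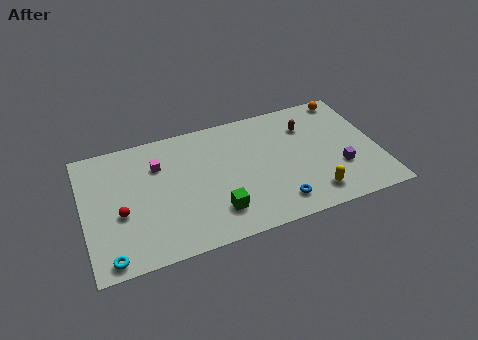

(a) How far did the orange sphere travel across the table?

1.9

The orange sphere was near (14.7, 6.4) before and (15.3, 8.2) after, so it travelled √(0.6² + 1.8²) ≈ 1.9 units.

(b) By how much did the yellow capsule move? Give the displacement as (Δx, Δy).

(2.2, 0.3)

The yellow capsule was at about (10.4, 1.3) and moved to about (12.6, 1.6).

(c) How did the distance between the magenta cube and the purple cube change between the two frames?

-2.4

The distance was about 13.0 in the first image and 10.6 in the second, so they moved 2.4 units closer together.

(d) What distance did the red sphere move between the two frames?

2.1

The red sphere moved from about (3.7, 5.0) to (2.0, 3.7), a distance of √(1.7² + 1.3²) ≈ 2.1.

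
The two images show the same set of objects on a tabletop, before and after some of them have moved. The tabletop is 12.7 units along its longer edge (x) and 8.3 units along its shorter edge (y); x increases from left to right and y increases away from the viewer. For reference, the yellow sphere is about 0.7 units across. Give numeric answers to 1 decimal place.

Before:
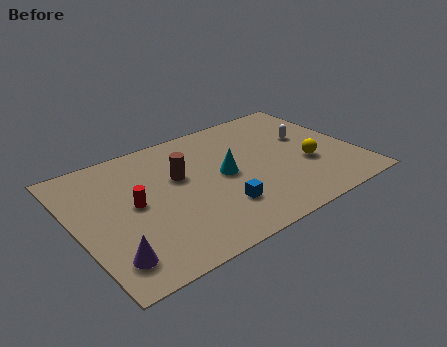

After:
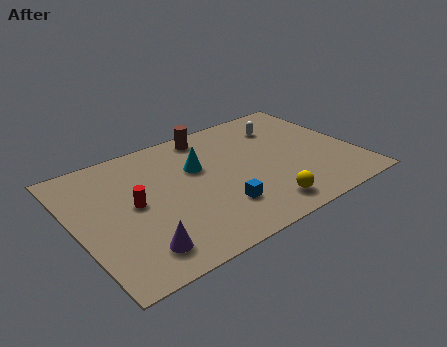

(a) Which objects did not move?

the red cylinder and the blue cube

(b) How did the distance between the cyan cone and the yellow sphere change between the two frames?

+0.7

They were about 3.9 units apart before and 4.6 after — 0.7 units further apart.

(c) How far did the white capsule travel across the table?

1.6

From (10.8, 5.0) to (9.9, 6.3), the white capsule covered √(0.9² + 1.3²) ≈ 1.6 units.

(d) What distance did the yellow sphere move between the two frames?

3.1

From (10.4, 3.1) to (7.9, 1.3), the yellow sphere covered √(2.5² + 1.8²) ≈ 3.1 units.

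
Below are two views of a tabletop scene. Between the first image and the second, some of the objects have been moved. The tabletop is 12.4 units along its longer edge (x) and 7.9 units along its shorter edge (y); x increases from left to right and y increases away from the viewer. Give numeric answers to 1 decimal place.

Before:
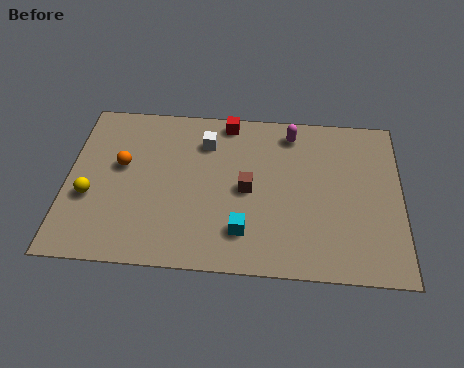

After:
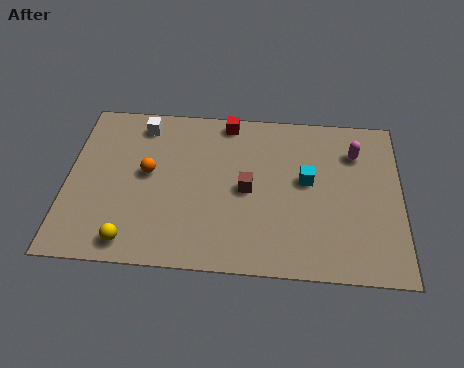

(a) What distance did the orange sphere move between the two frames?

1.0

From (2.0, 4.6) to (3.0, 4.3), the orange sphere covered √(1.0² + 0.3²) ≈ 1.0 units.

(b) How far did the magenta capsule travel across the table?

2.5

From (8.3, 6.7) to (10.7, 5.9), the magenta capsule covered √(2.4² + 0.8²) ≈ 2.5 units.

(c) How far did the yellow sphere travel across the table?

2.6

The yellow sphere was near (0.9, 3.0) before and (2.5, 1.0) after, so it travelled √(1.6² + 2.0²) ≈ 2.6 units.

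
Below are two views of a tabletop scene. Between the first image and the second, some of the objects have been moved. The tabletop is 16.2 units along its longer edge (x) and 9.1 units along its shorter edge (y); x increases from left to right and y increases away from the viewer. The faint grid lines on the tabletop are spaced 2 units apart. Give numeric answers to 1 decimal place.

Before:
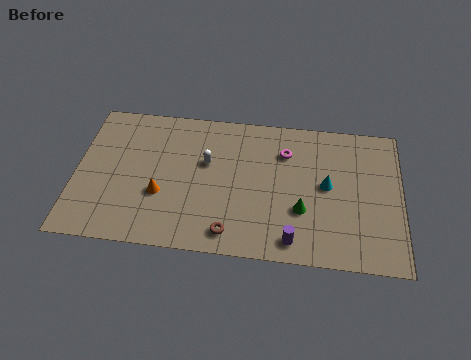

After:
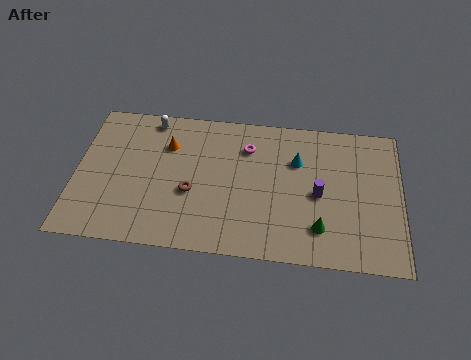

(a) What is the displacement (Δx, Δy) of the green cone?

(0.9, -1.0)

The green cone started near (11.3, 3.1) and ended near (12.2, 2.1).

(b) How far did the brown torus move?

3.0

The brown torus moved from about (7.8, 1.3) to (5.8, 3.6), a distance of √(2.0² + 2.3²) ≈ 3.0.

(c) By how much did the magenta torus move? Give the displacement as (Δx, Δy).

(-1.9, 0.1)

From the two frames, the magenta torus sits at roughly (10.4, 6.7) before and (8.5, 6.8) after.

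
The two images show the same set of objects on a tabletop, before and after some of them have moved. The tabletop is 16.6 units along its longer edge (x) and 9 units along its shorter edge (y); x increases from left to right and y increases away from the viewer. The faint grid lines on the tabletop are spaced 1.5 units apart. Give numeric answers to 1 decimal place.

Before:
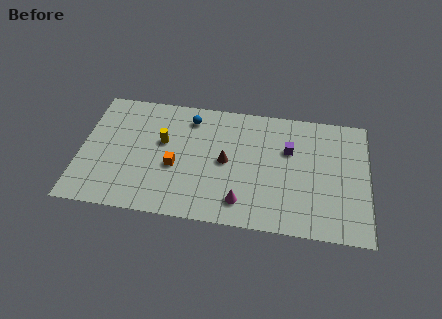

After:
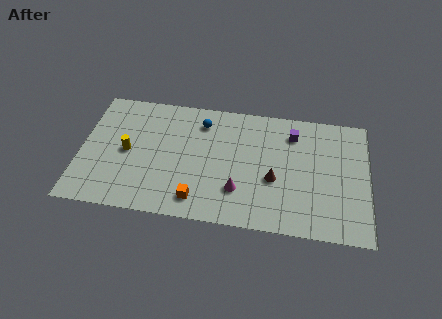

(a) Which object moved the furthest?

the brown cone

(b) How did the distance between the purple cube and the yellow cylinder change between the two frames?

+2.6

Before: roughly 7.3 units apart; after: 9.9. That's 2.6 units further apart.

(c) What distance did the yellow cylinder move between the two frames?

2.2

From (4.7, 5.4) to (2.7, 4.4), the yellow cylinder covered √(2.0² + 1.0²) ≈ 2.2 units.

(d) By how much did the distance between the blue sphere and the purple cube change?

-0.7

Before: roughly 6.0 units apart; after: 5.3. That's 0.7 units closer together.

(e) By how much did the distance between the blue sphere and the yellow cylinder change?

+2.5

The distance was about 2.5 in the first image and 5.0 in the second, so they moved 2.5 units further apart.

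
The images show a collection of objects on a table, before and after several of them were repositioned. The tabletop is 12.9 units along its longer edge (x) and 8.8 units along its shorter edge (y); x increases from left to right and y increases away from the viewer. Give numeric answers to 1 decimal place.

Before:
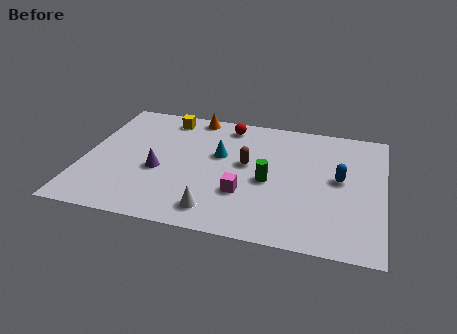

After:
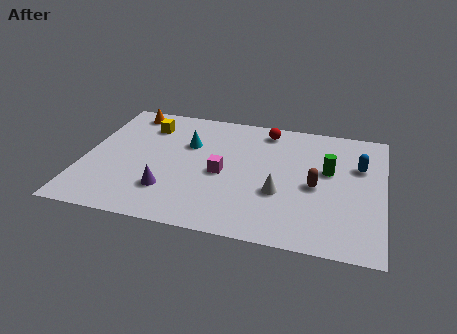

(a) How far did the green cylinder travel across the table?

2.8

The green cylinder was near (8.0, 3.9) before and (10.5, 5.2) after, so it travelled √(2.5² + 1.3²) ≈ 2.8 units.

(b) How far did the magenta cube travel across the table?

1.6

From (7.0, 2.8) to (6.0, 4.0), the magenta cube covered √(1.0² + 1.2²) ≈ 1.6 units.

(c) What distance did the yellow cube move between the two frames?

1.1

From (3.3, 7.6) to (2.5, 6.8), the yellow cube covered √(0.8² + 0.8²) ≈ 1.1 units.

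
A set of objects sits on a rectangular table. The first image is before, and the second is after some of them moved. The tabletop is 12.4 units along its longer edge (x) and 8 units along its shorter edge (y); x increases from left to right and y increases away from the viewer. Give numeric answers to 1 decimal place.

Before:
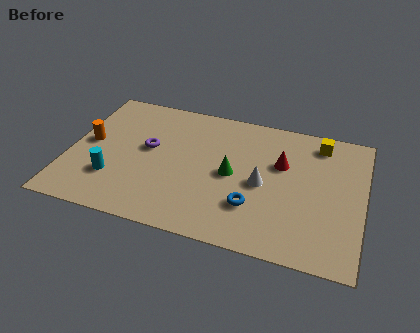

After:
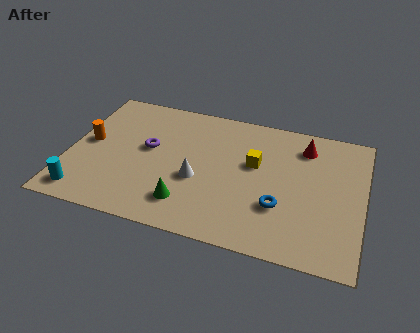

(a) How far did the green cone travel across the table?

2.8

The green cone was near (6.9, 3.9) before and (5.2, 1.7) after, so it travelled √(1.7² + 2.2²) ≈ 2.8 units.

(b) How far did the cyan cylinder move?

1.6

From (2.0, 2.3) to (0.9, 1.1), the cyan cylinder covered √(1.1² + 1.2²) ≈ 1.6 units.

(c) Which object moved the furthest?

the yellow cube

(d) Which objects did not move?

the purple torus and the orange cylinder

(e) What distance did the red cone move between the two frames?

1.6

The red cone moved from about (8.9, 5.1) to (9.8, 6.4), a distance of √(0.9² + 1.3²) ≈ 1.6.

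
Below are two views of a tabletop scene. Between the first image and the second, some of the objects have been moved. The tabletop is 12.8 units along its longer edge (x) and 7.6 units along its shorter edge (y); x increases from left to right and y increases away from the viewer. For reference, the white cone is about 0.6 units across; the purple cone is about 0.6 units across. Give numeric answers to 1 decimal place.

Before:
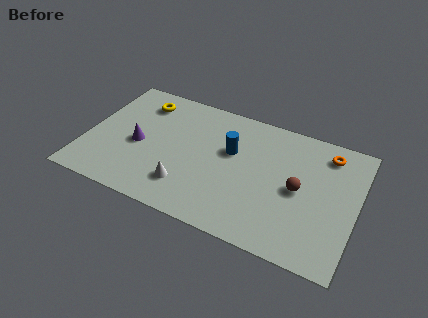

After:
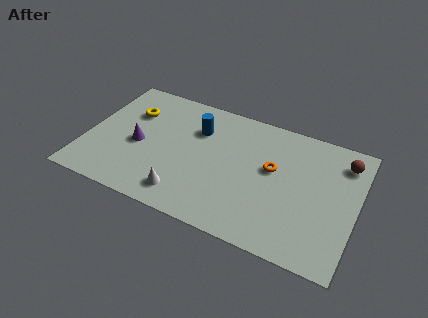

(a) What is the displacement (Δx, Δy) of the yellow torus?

(-0.4, -0.8)

The yellow torus started near (2.3, 6.1) and ended near (1.9, 5.3).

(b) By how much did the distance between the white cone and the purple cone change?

+0.3

Before: roughly 3.0 units apart; after: 3.3. That's 0.3 units further apart.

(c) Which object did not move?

the purple cone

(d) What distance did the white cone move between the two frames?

0.5

The white cone moved from about (5.0, 1.8) to (5.0, 1.3), a distance of √(0.0² + 0.5²) ≈ 0.5.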